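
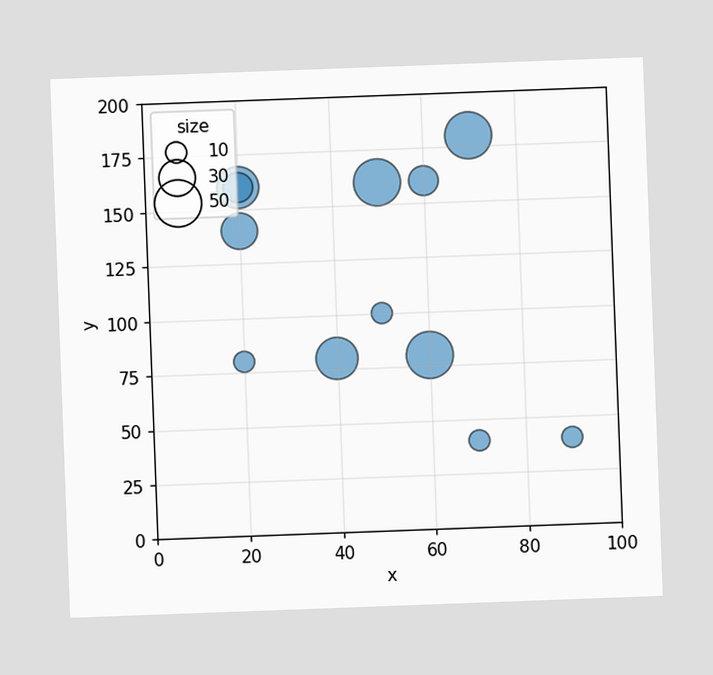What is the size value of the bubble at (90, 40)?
10

The chart is tilted about 2° counter-clockwise. Matching the bubble at (90, 40) against the size legend gives 10.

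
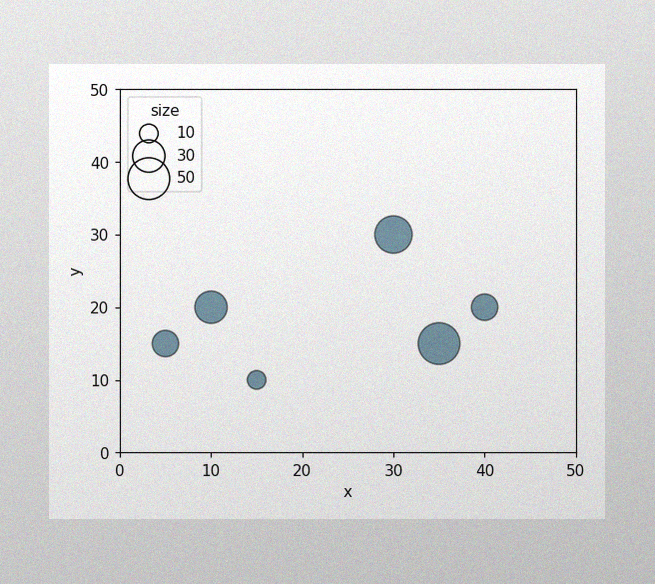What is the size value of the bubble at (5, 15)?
20

The image has some photo noise and uneven lighting. Matching the bubble at (5, 15) against the size legend gives 20.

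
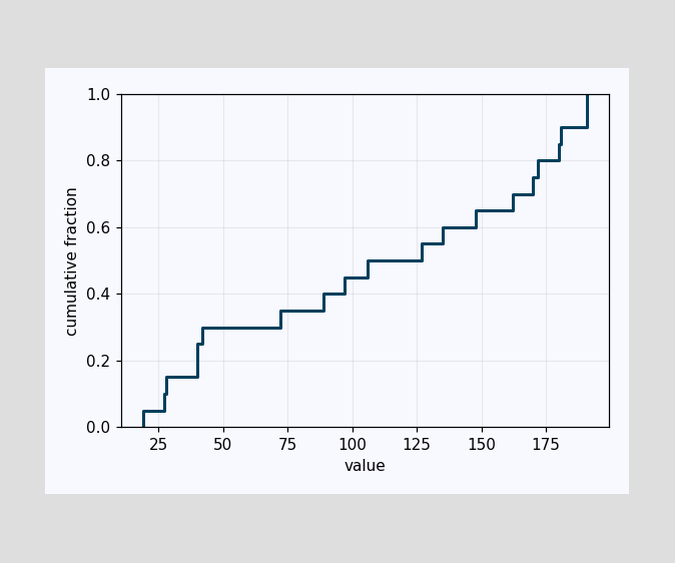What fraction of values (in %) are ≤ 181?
90%

At x=181 the ECDF step is at 90%.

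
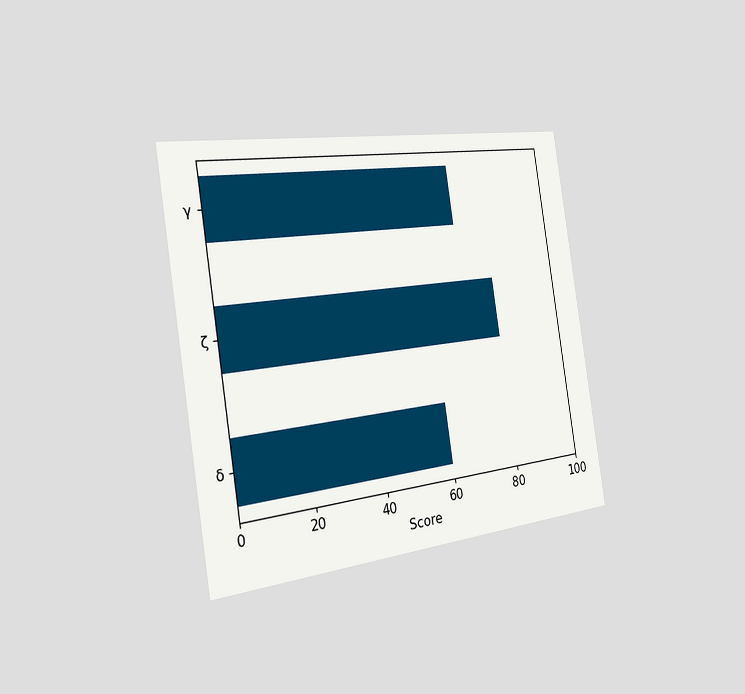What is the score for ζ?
The chart is tilted about 9° counter-clockwise and viewed slightly from the left. Reading along the chart's x-axis, the ζ bar reaches 80.

80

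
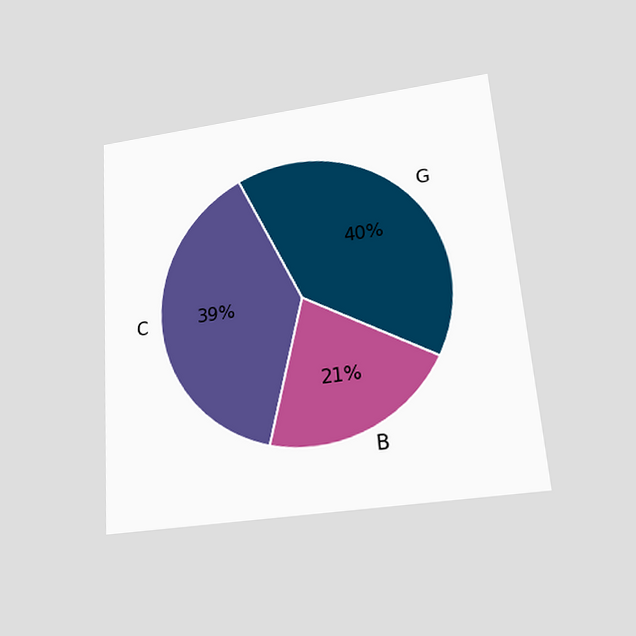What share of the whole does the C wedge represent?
The chart is tilted about 4° counter-clockwise and viewed slightly from below. The C slice takes up 39% of the pie.

39%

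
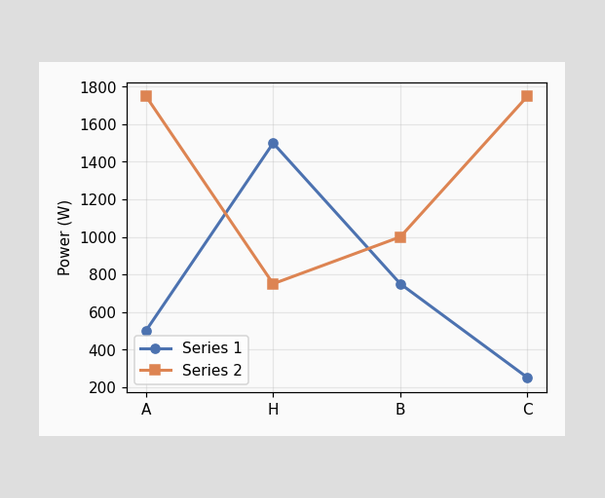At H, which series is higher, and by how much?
Series 1, by 750W

At H, Series 1 sits above the other line by 750W.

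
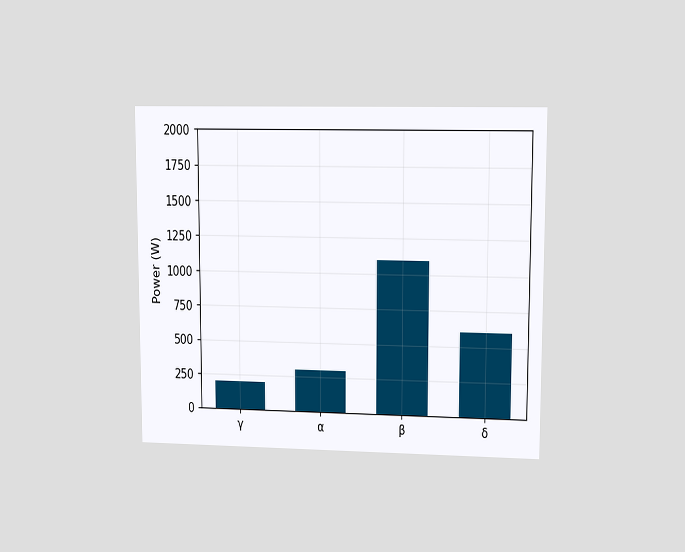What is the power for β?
The chart is viewed at a slight angle. Reading along the chart's y-axis, the β bar reaches 1100W.

1100W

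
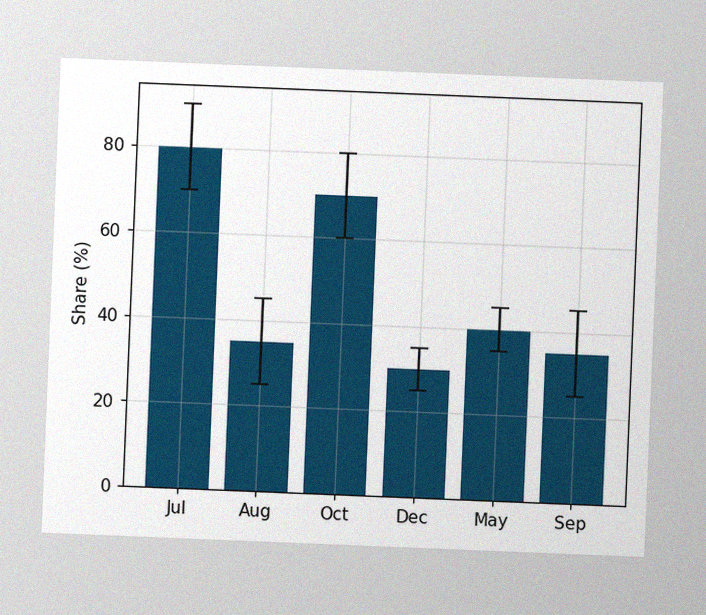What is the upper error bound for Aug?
45%

The chart is tilted about 2° clockwise, with some photo noise. The Aug bar's upper whisker reaches 45%.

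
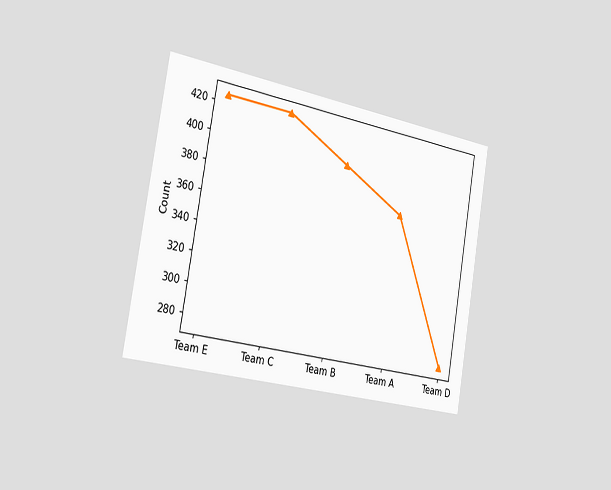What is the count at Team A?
375

The chart is tilted about 10° clockwise and viewed slightly from the left. At Team A, the line is at 375.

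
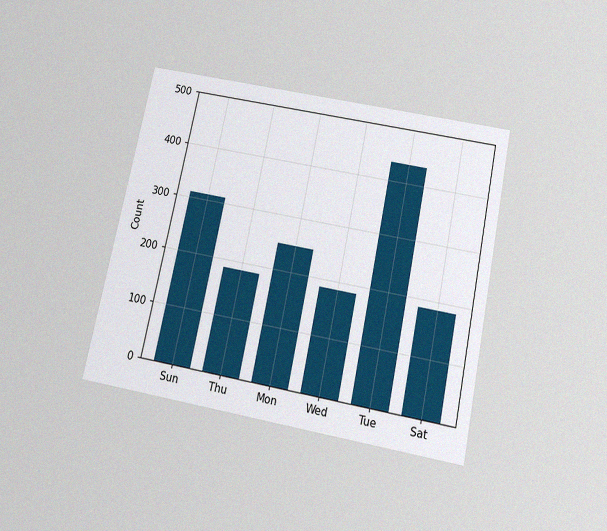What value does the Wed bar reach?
186

The chart is tilted about 12° clockwise and viewed slightly from below, with some photo noise. Reading along the chart's y-axis, the Wed bar reaches 186.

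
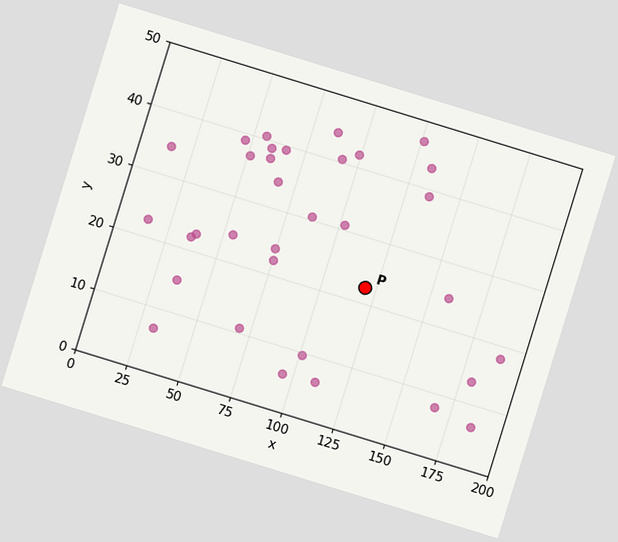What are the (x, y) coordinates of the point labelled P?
The chart is tilted about 17° clockwise. Following the gridlines from P to each axis, P sits at (120, 22.5).

(120, 22.5)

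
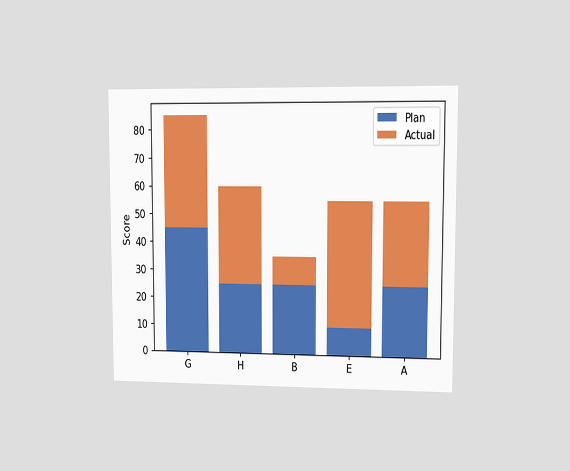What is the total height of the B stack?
35

The chart is viewed at a slight angle. The B stack's top reaches 35 on the y-axis.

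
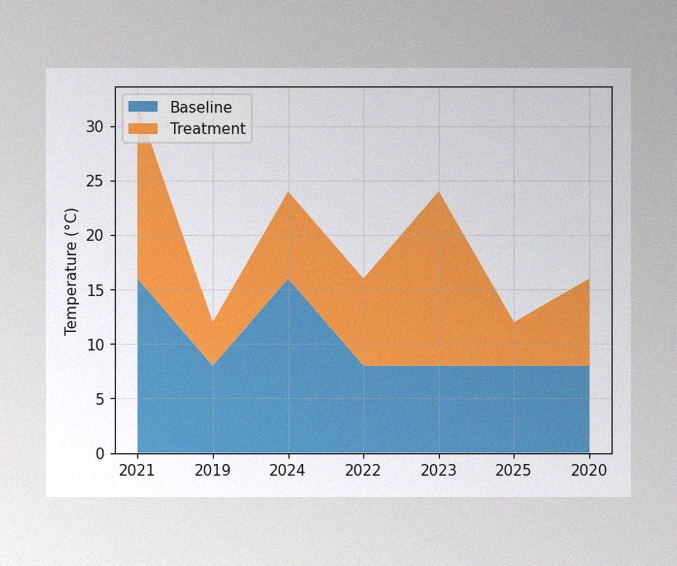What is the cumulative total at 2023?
24°C

The image has some photo noise and uneven lighting. The stacked total at 2023 reaches 24°C.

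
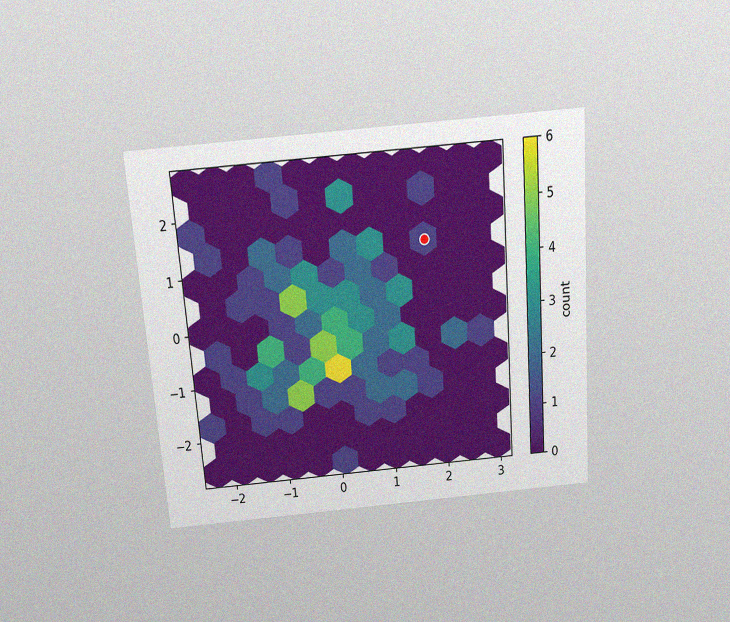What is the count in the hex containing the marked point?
1

The chart is tilted about 4° counter-clockwise and viewed slightly from above, with some photo noise. The marked hex reads 1 on the colorbar.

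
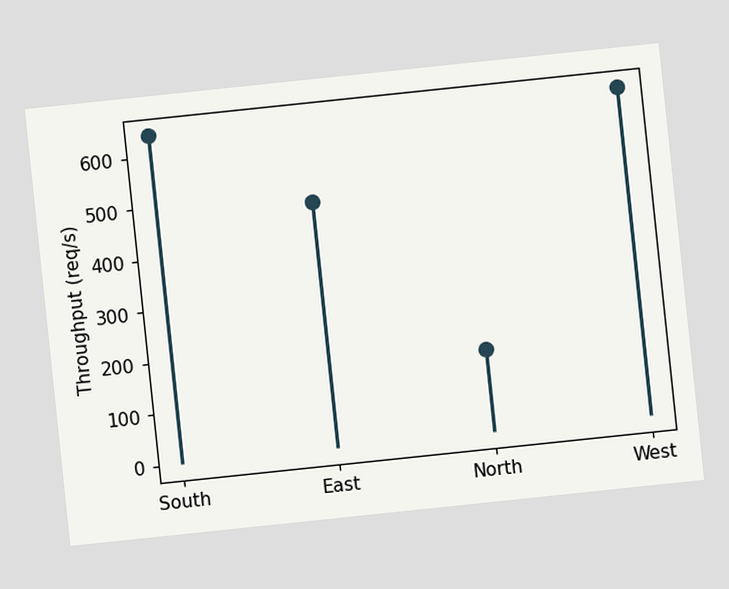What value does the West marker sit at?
640req/s

The chart is tilted about 6° counter-clockwise. The West marker sits at 640req/s.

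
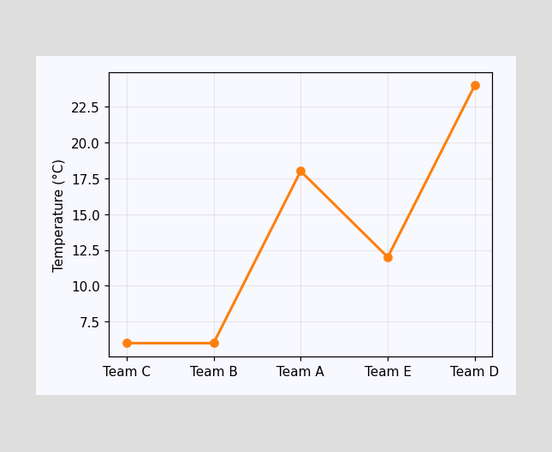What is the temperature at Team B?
At Team B, the line is at 6°C.

6°C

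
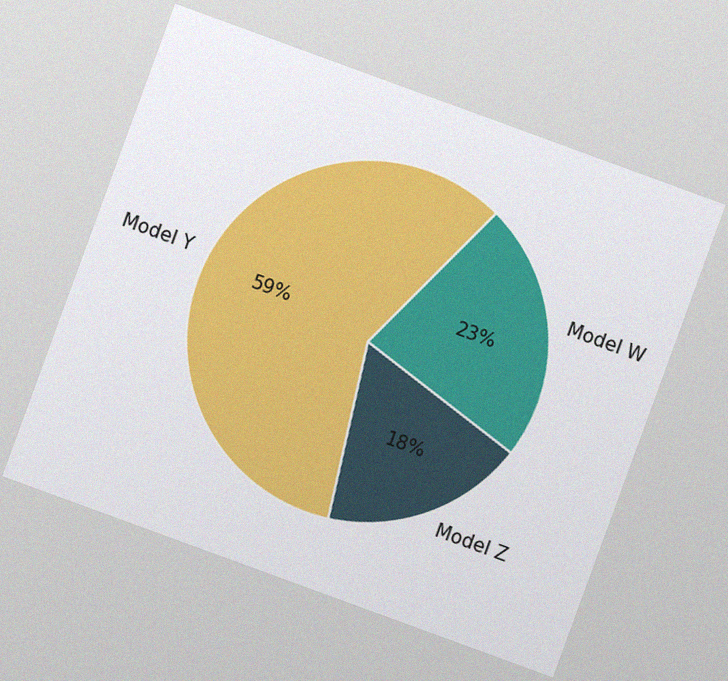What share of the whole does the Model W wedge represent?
The chart is tilted about 20° clockwise, with some photo noise. The Model W slice takes up 23% of the pie.

23%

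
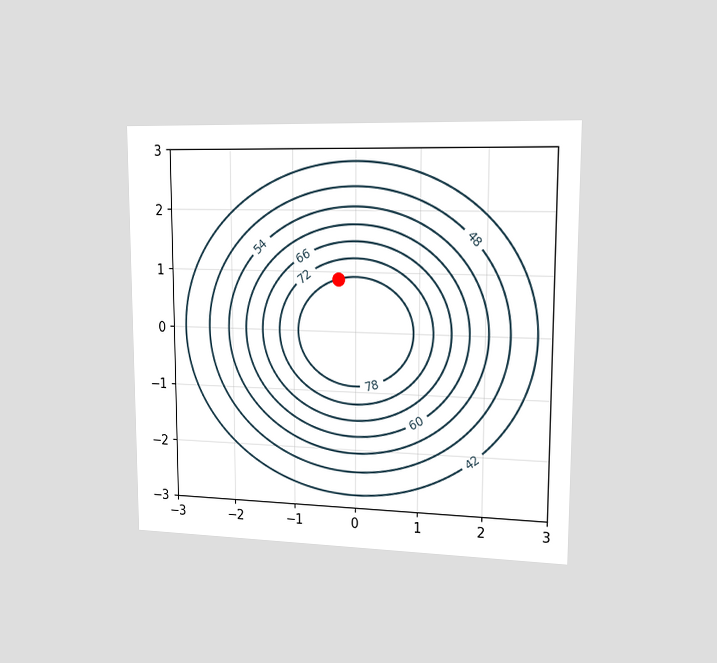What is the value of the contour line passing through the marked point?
The chart is viewed slightly from the right. The marked point sits on the contour labelled 78.

78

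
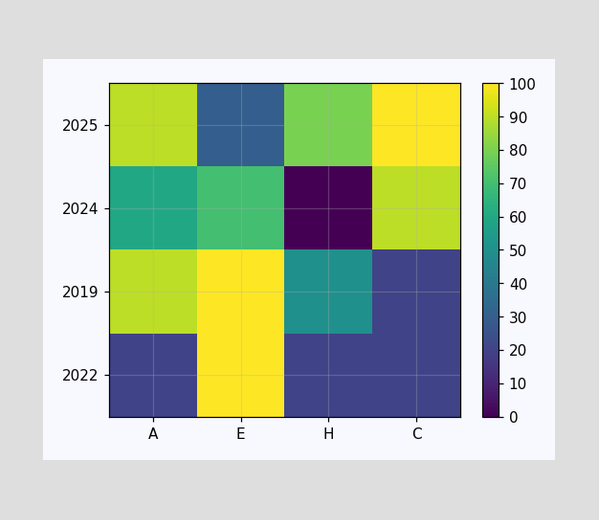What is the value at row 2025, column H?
80

Matching cell (2025, H) against the colorbar gives 80.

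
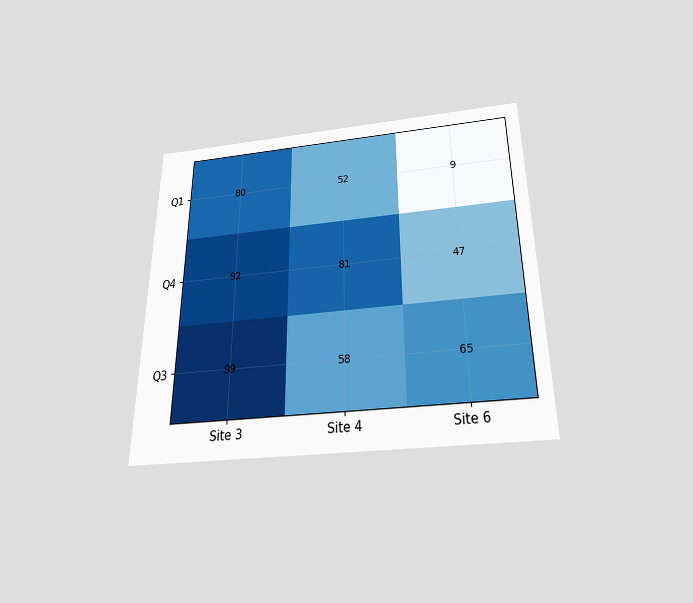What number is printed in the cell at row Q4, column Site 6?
The chart is viewed slightly from below. The (Q4, Site 6) cell reads 47.

47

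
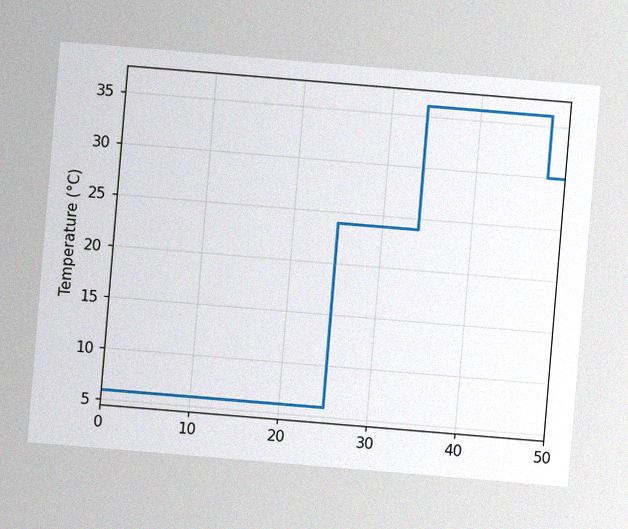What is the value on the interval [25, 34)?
24°C

The chart is tilted about 5° clockwise, with some photo noise. On [25, 34) the step sits at 24°C.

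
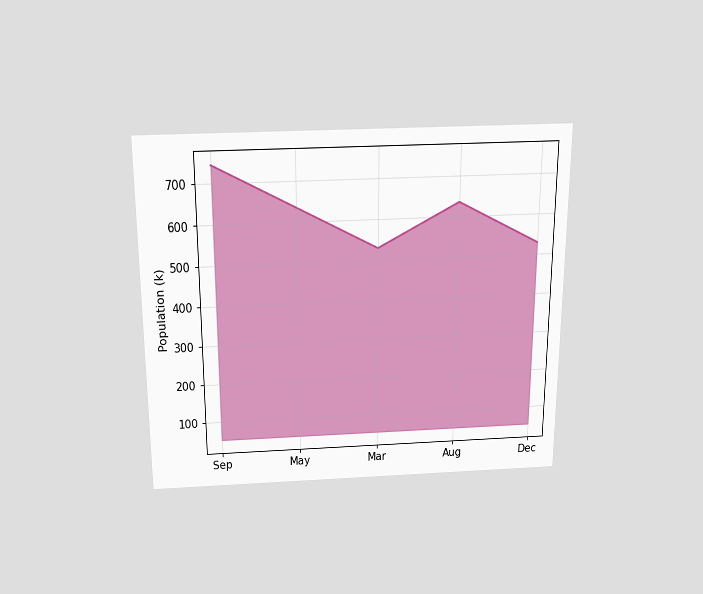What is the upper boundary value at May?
636k

The chart is viewed slightly from above. At May the upper boundary is at 636k.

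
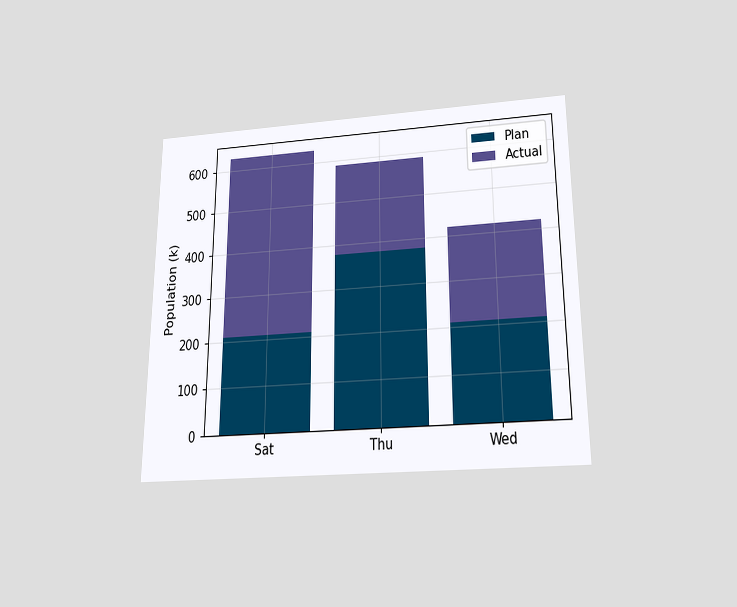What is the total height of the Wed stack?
420k

The chart is viewed slightly from below. The Wed stack's top reaches 420k on the y-axis.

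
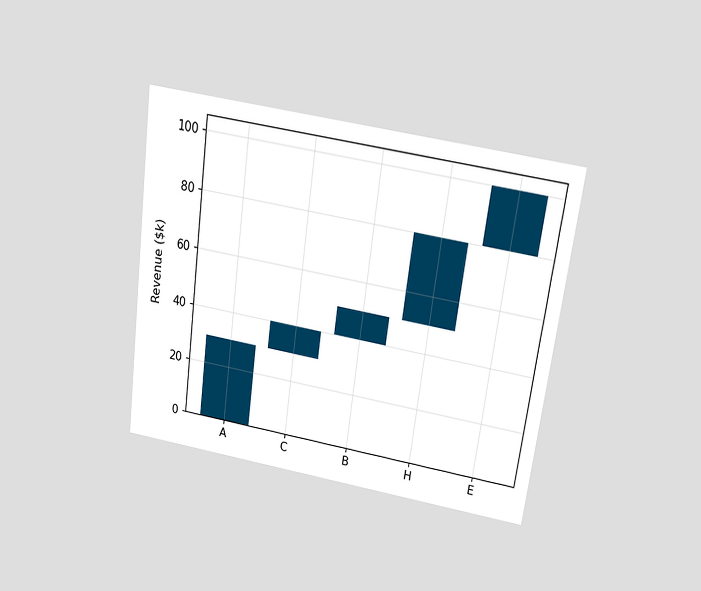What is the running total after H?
$80k

The chart is tilted about 8° clockwise and viewed slightly from above. After H the running total reaches $80k.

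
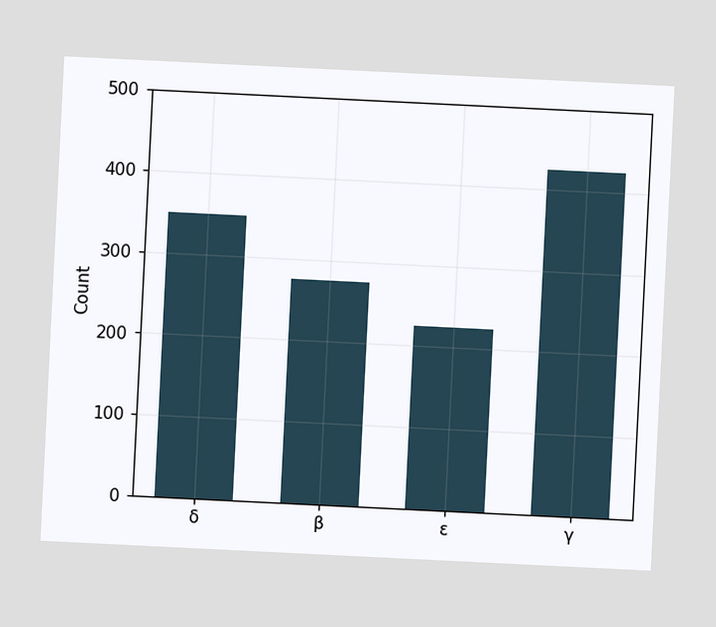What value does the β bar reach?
The chart is tilted about 3° clockwise. Reading along the chart's y-axis, the β bar reaches 275.

275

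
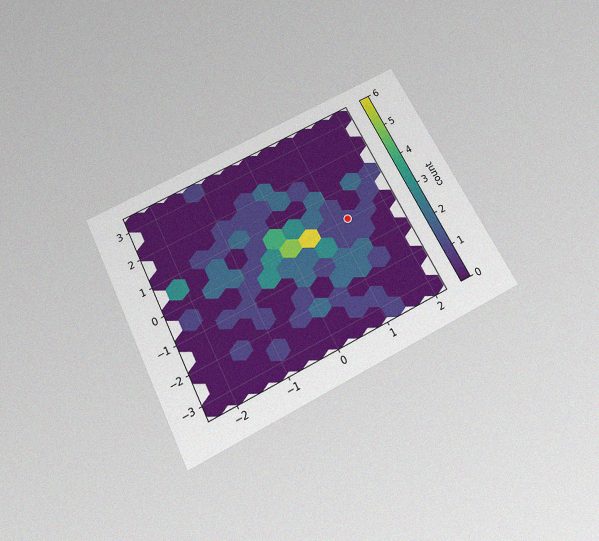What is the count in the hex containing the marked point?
1

The chart is tilted about 27° counter-clockwise and viewed slightly from below, with some photo noise. The marked hex reads 1 on the colorbar.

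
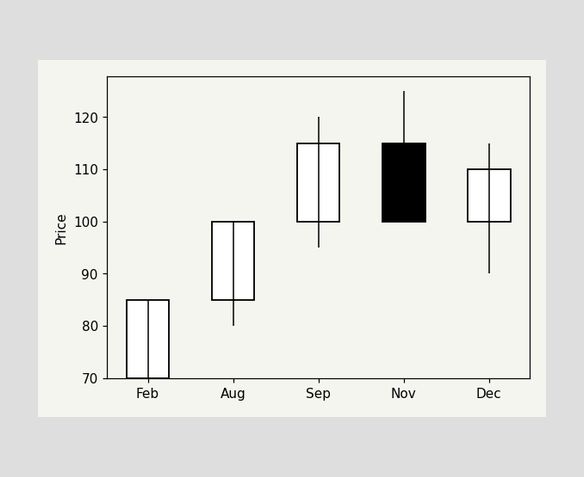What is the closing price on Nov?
The Nov candle closes at 100.

100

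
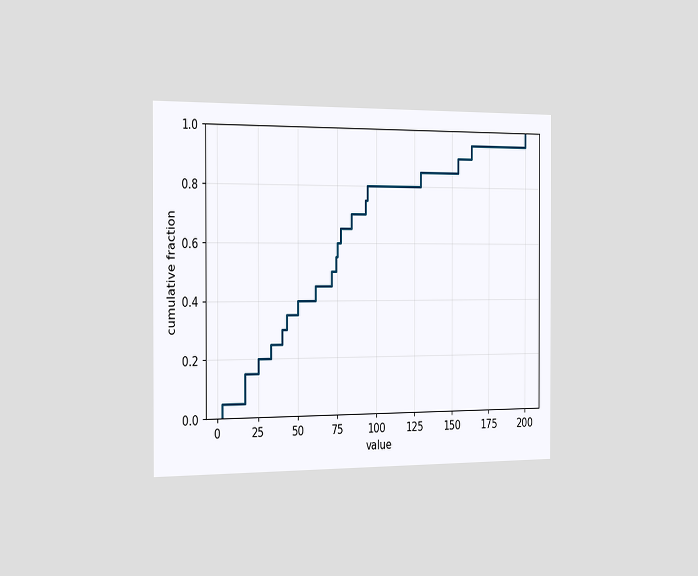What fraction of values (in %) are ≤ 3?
5%

The chart is viewed slightly from the left. At x=3 the ECDF step is at 5%.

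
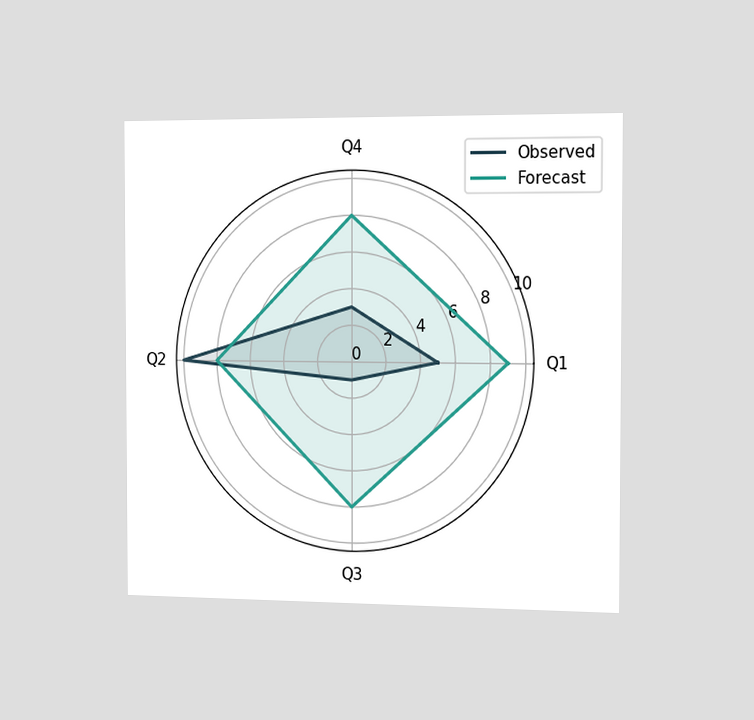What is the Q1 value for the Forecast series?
9

The chart is viewed slightly from the right. On the Q1 axis, Forecast reaches 9.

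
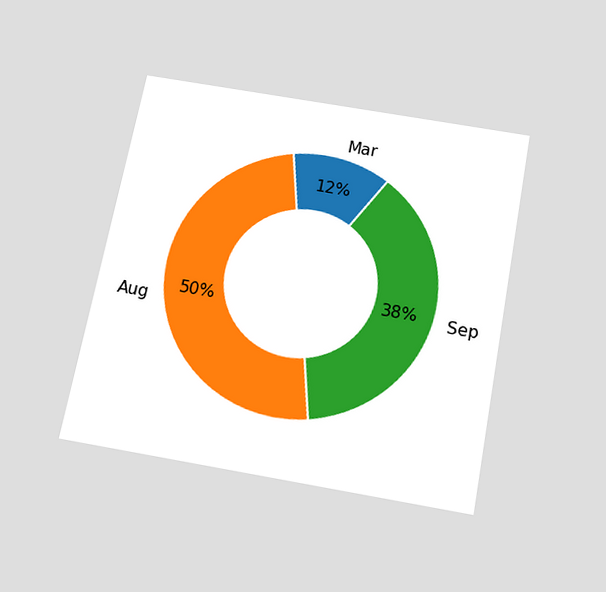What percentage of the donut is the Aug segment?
The chart is tilted about 11° clockwise and viewed slightly from below. The Aug segment takes up 50% of the ring.

50%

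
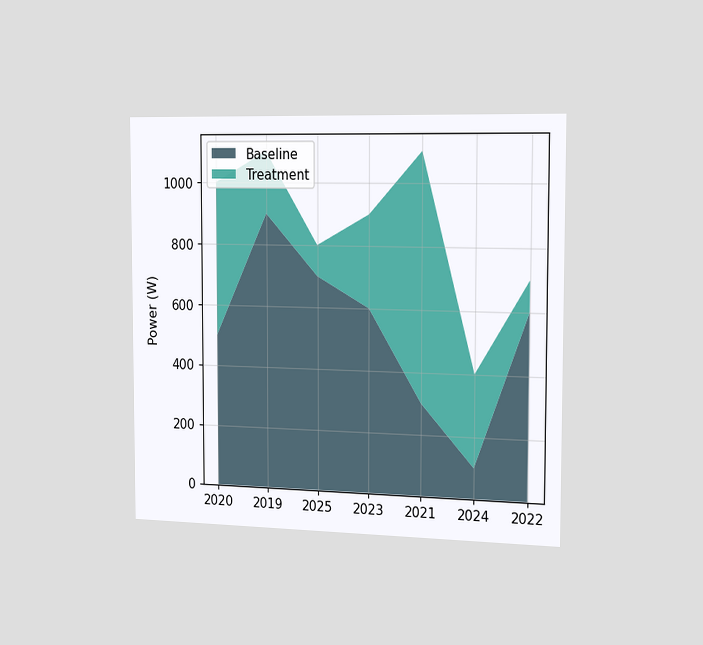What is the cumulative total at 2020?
1000W

The chart is viewed slightly from the right. The stacked total at 2020 reaches 1000W.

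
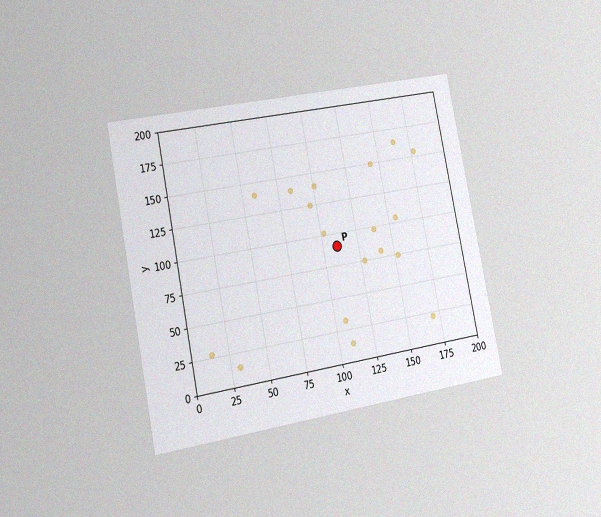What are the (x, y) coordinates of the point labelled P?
(110, 90)

The chart is tilted about 11° counter-clockwise and viewed slightly from the left, with some photo noise. Following the gridlines from P to each axis, P sits at (110, 90).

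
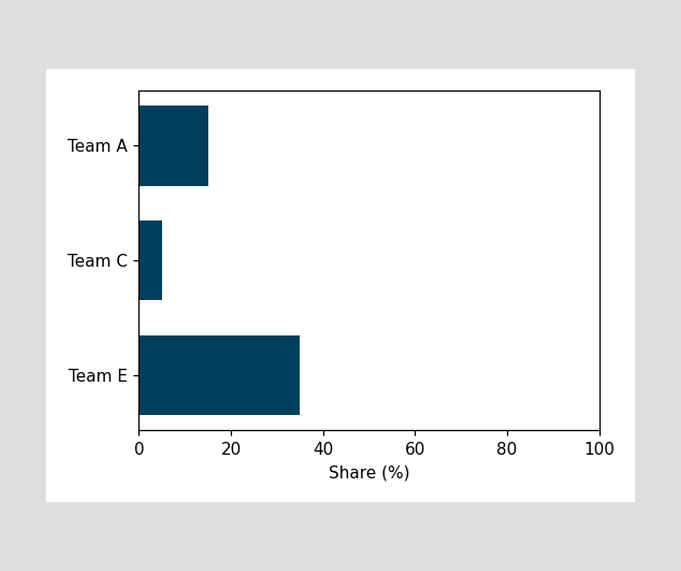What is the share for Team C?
5%

Reading along the chart's x-axis, the Team C bar reaches 5%.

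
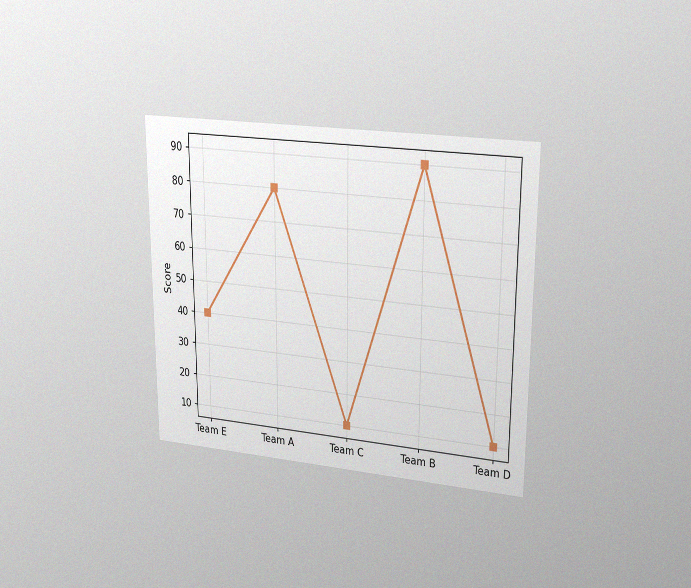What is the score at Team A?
80

The chart is viewed at a slight angle, with some photo noise. At Team A, the line is at 80.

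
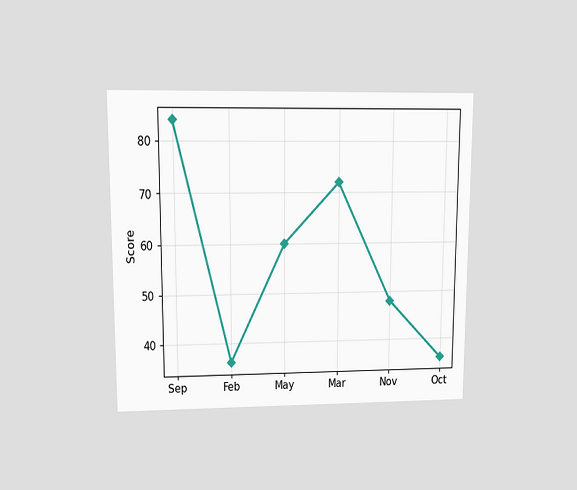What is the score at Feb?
The chart is viewed at a slight angle. At Feb, the line is at 36.

36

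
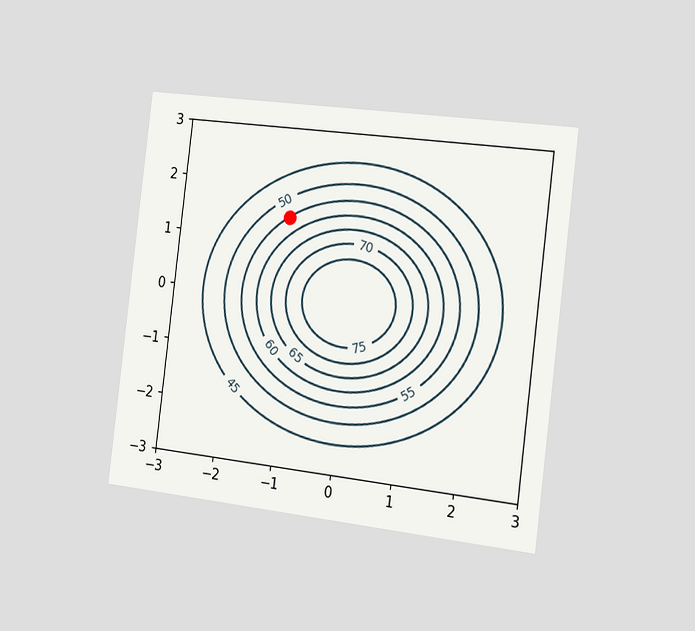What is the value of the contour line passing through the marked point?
The chart is tilted about 7° clockwise and viewed slightly from the right. The marked point sits on the contour labelled 55.

55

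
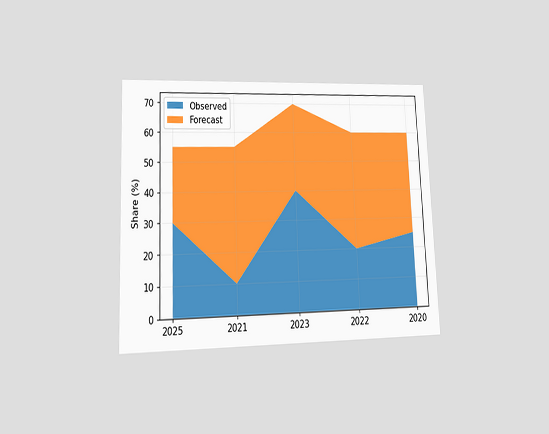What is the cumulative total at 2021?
55%

The chart is tilted about 2° counter-clockwise and viewed at a slight angle. The stacked total at 2021 reaches 55%.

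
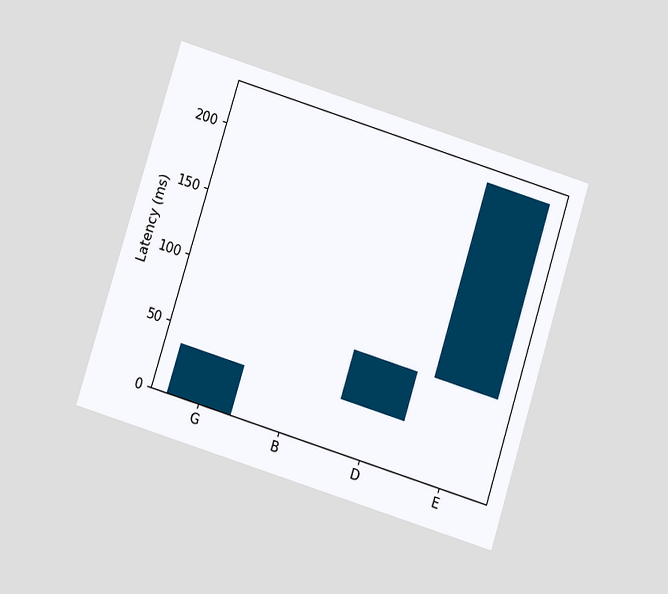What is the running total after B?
The chart is tilted about 17° clockwise and viewed at a slight angle. After B the running total reaches 37ms.

37ms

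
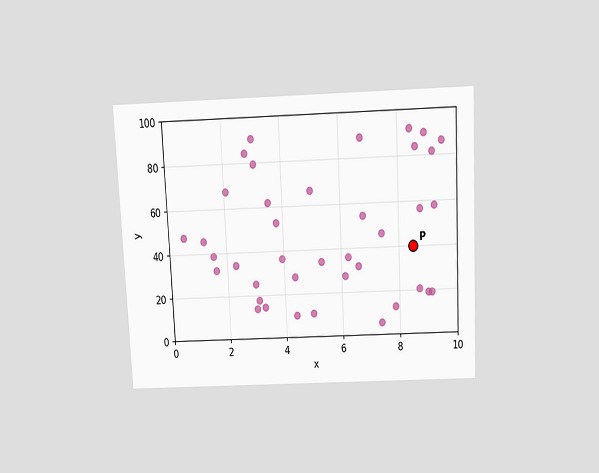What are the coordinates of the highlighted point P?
The chart is tilted about 3° counter-clockwise and viewed slightly from above. Following the gridlines from P to each axis, P sits at (8.5, 40).

(8.5, 40)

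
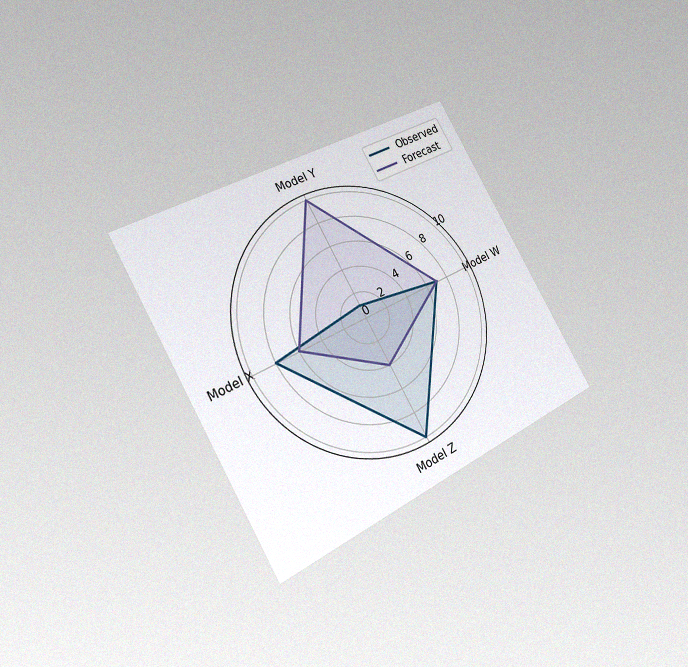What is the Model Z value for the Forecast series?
4

The chart is tilted about 30° counter-clockwise and viewed slightly from the left, with some photo noise. On the Model Z axis, Forecast reaches 4.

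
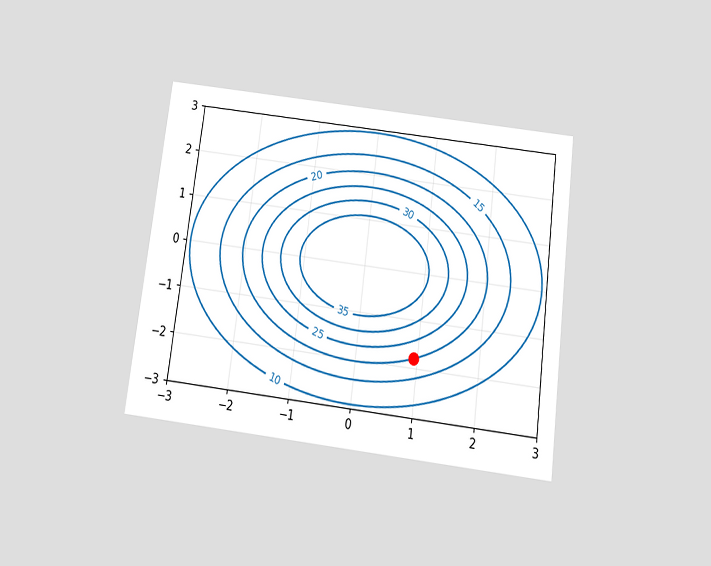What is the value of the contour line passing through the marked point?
The chart is tilted about 7° clockwise and viewed slightly from below. The marked point sits on the contour labelled 20.

20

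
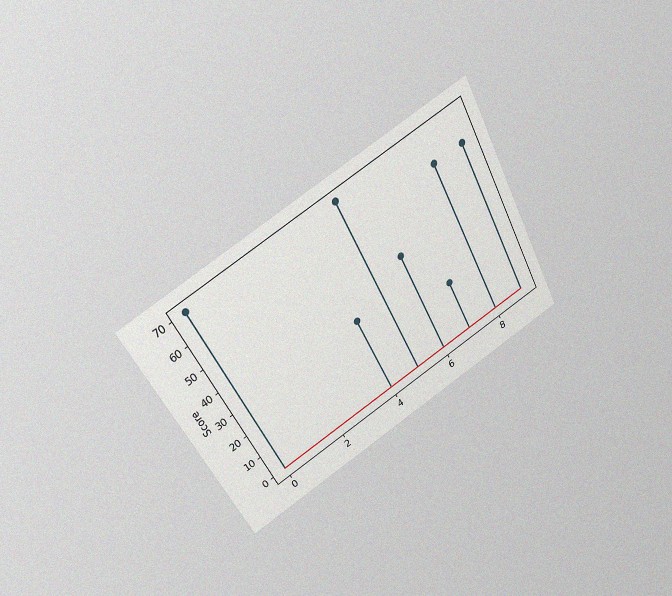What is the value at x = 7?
20

The chart is tilted about 29° counter-clockwise and viewed slightly from above, with some photo noise. The stem at x=7 reaches 20.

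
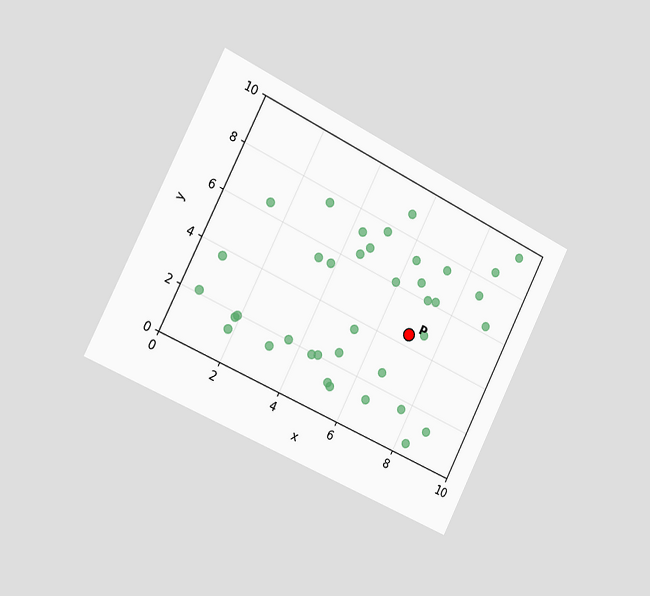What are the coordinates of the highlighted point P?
(7, 4.5)

The chart is tilted about 26° clockwise and viewed slightly from the left. Following the gridlines from P to each axis, P sits at (7, 4.5).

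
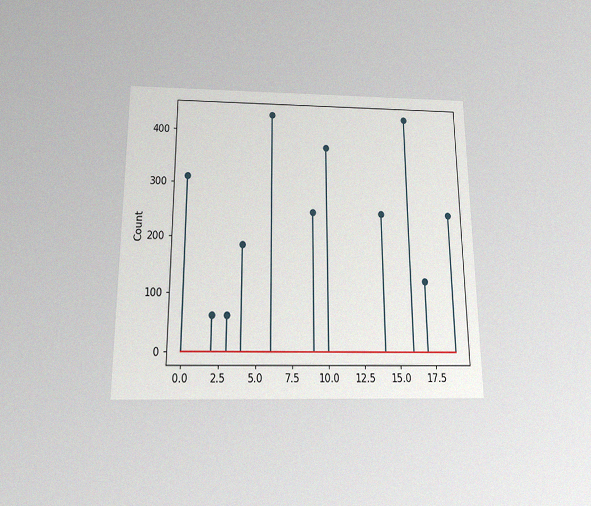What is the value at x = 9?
The chart is viewed slightly from below, with some photo noise. The stem at x=9 reaches 248.

248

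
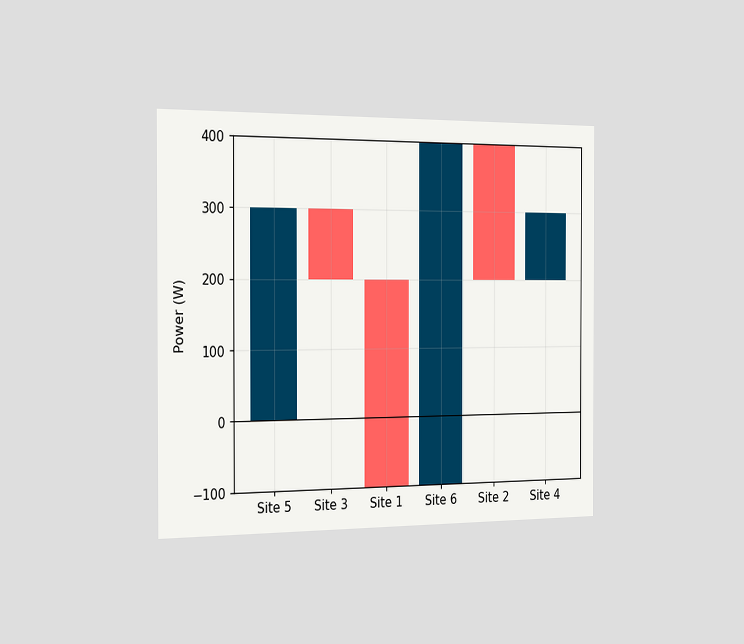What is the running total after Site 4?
300W

The chart is viewed slightly from the left. After Site 4 the running total reaches 300W.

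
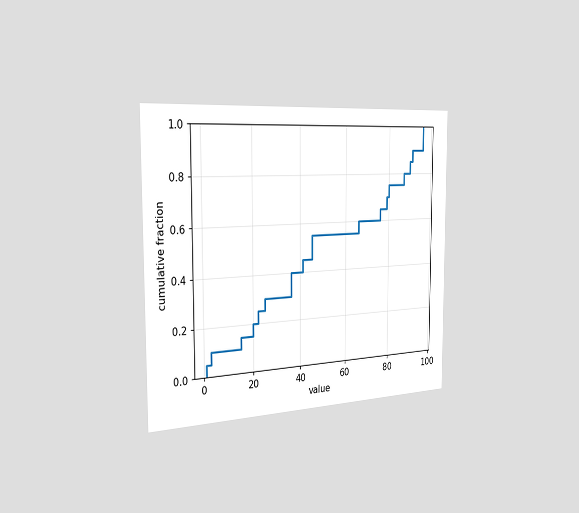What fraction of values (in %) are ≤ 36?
40%

The chart is viewed slightly from the left. At x=36 the ECDF step is at 40%.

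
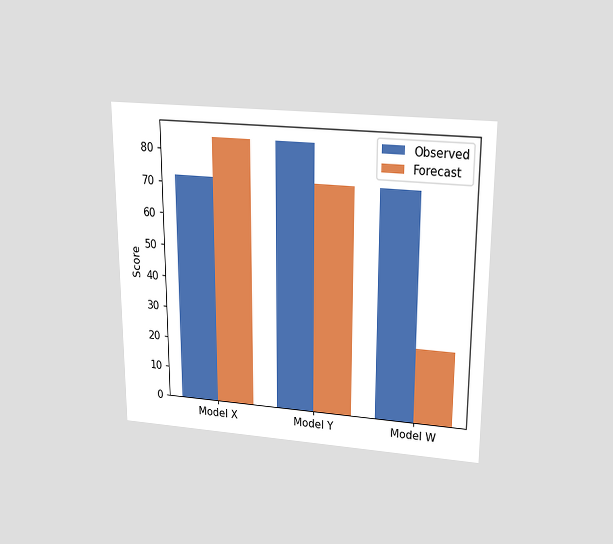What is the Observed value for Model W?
72

The chart is viewed slightly from above. The Observed bar at Model W reaches 72 on the y-axis.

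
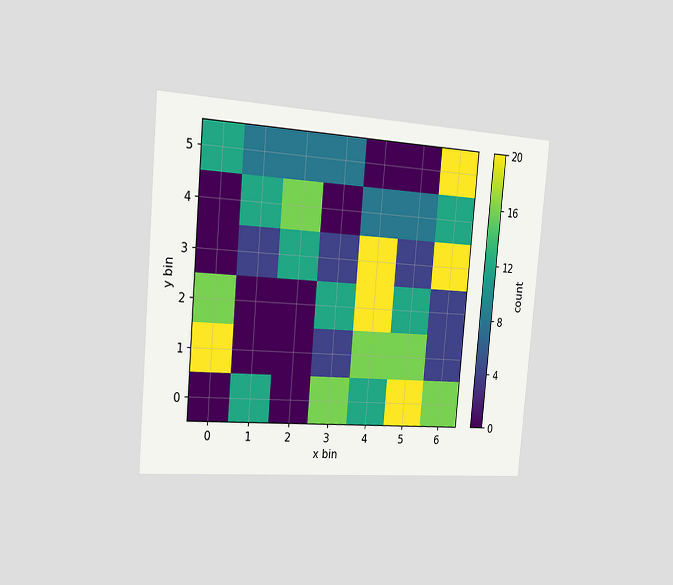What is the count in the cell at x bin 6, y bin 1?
4

The chart is tilted about 5° clockwise and viewed slightly from the left. Matching the cell (6, 1) against the colorbar gives 4.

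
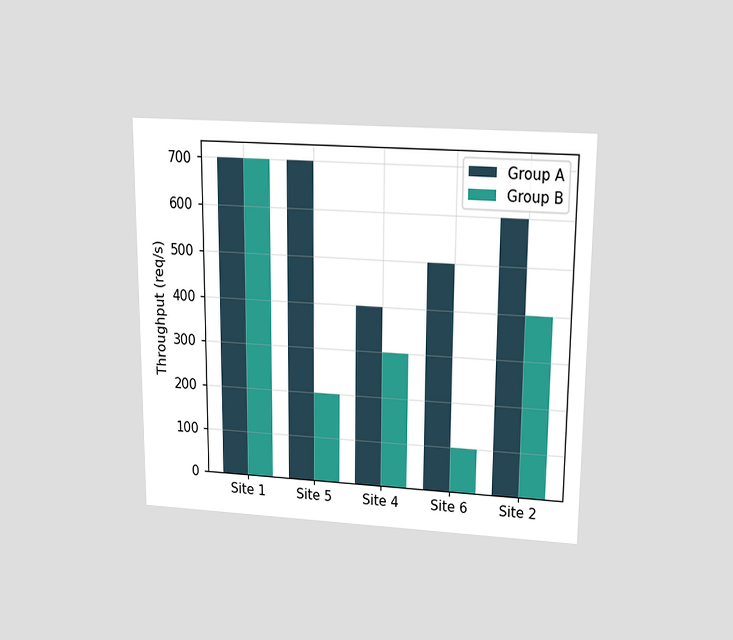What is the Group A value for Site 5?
700req/s

The chart is viewed slightly from above. The Group A bar at Site 5 reaches 700req/s on the y-axis.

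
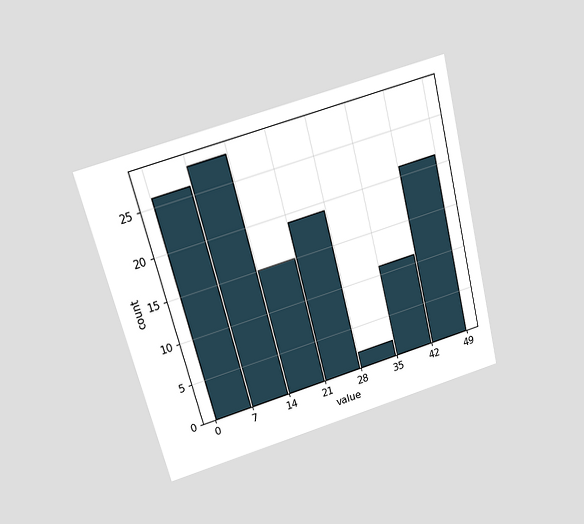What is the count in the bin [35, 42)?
The chart is tilted about 15° counter-clockwise and viewed slightly from above. The [35, 42) bin has height 11.

11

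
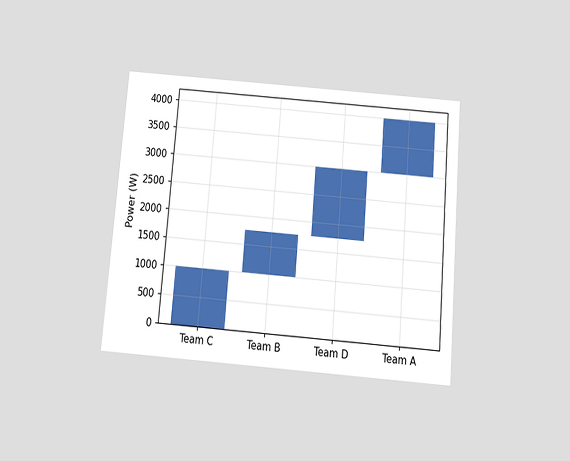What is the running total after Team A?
4000W

The chart is tilted about 5° clockwise and viewed slightly from below. After Team A the running total reaches 4000W.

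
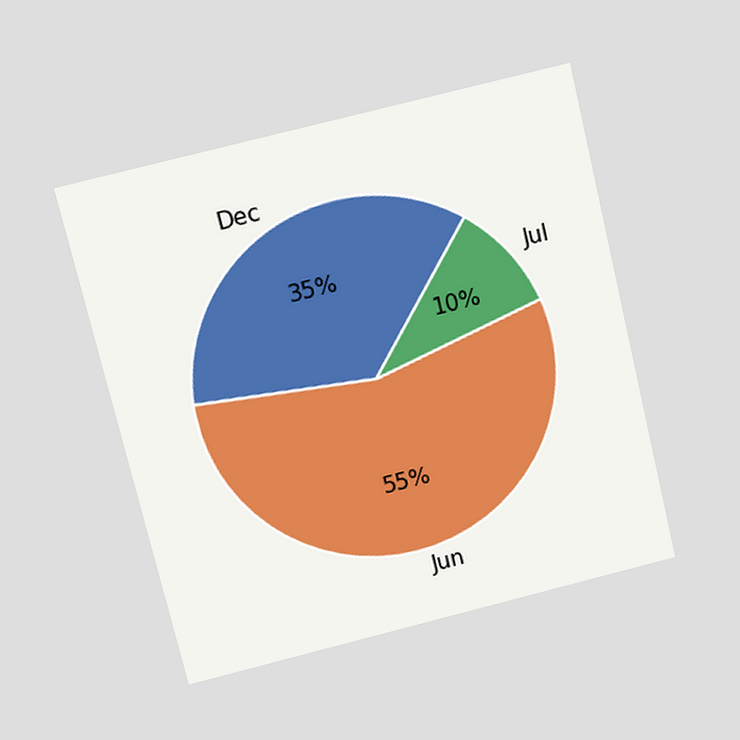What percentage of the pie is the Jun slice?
The chart is tilted about 13° counter-clockwise and viewed slightly from above. The Jun slice takes up 55% of the pie.

55%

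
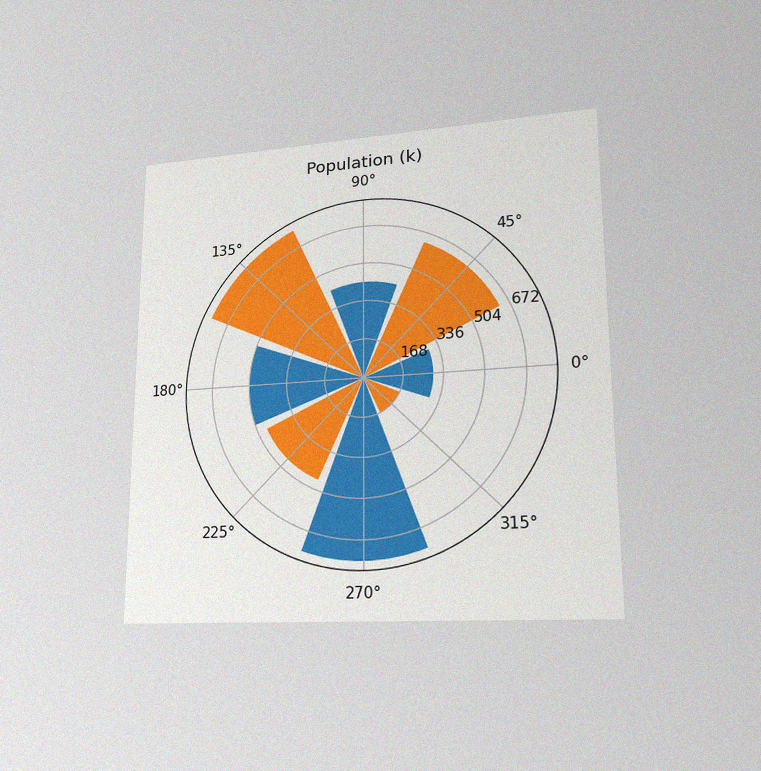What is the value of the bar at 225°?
462k

The chart is viewed at a slight angle, with some photo noise. The bar at 225° reaches 462k on the radial axis.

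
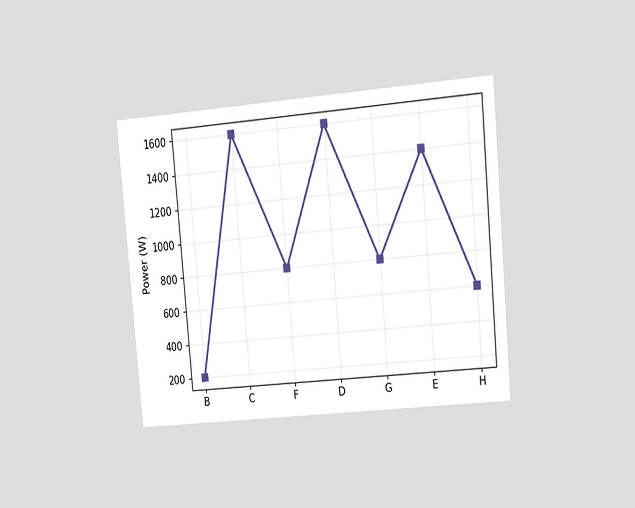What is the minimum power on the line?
200W

The chart is tilted about 5° counter-clockwise and viewed at a slight angle. The lowest point is at B, and reading across to the y-axis gives 200W.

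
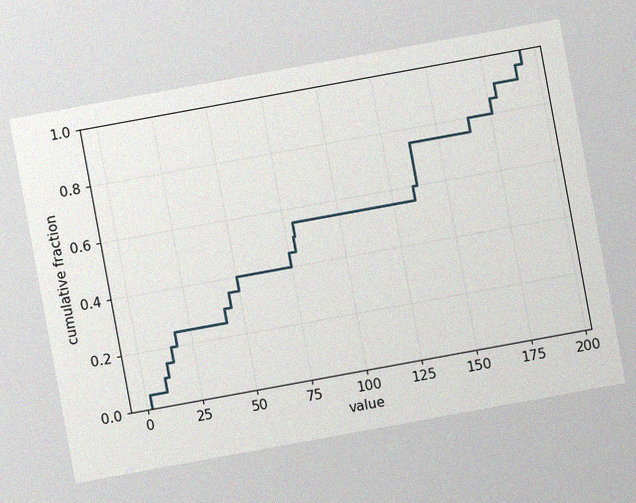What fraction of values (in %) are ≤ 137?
75%

The chart is tilted about 10° counter-clockwise, with some photo noise. At x=137 the ECDF step is at 75%.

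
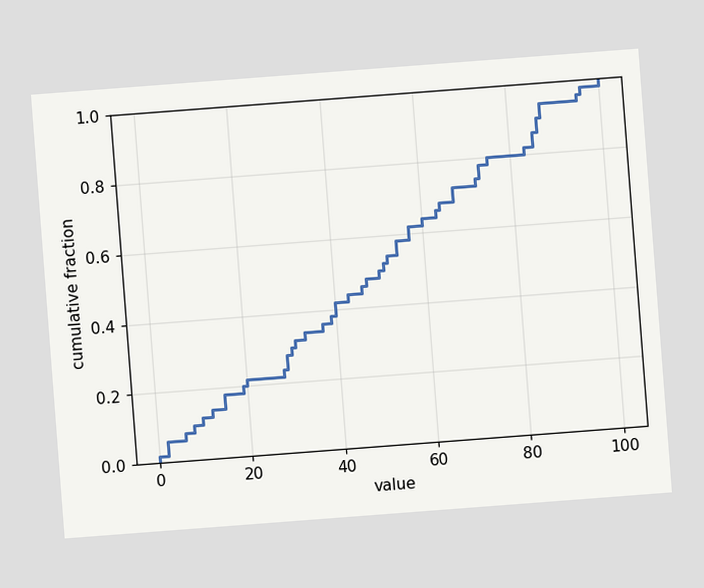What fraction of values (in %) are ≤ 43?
44%

The chart is tilted about 4° counter-clockwise. At x=43 the ECDF step is at 44%.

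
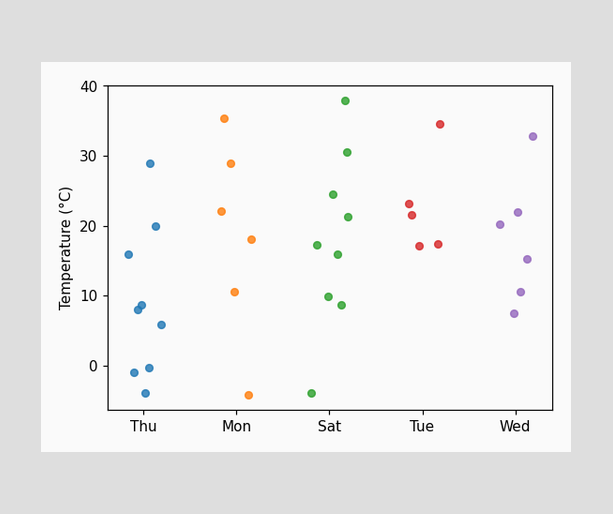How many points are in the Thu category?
9

Counting the markers in the Thu column gives 9.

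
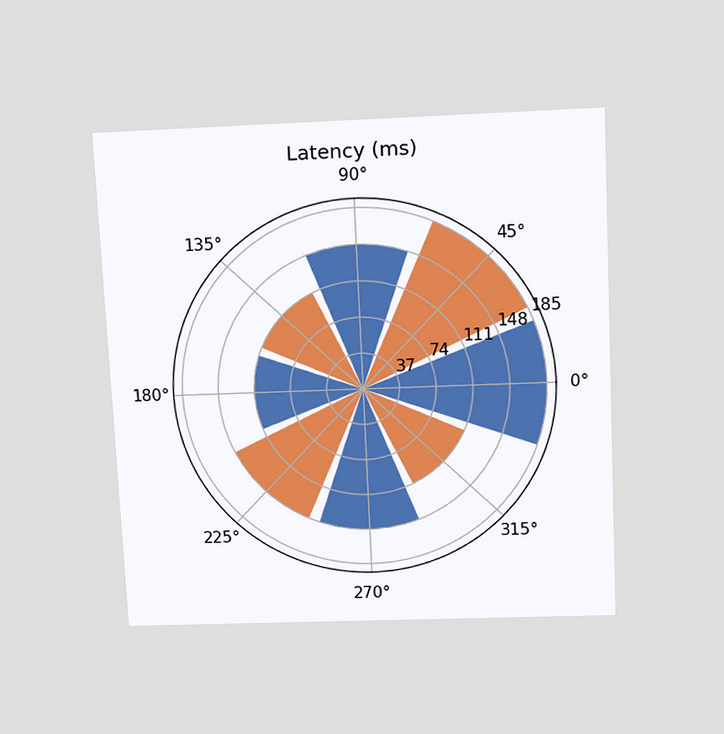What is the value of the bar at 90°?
The chart is tilted about 3° counter-clockwise and viewed slightly from above. The bar at 90° reaches 148ms on the radial axis.

148ms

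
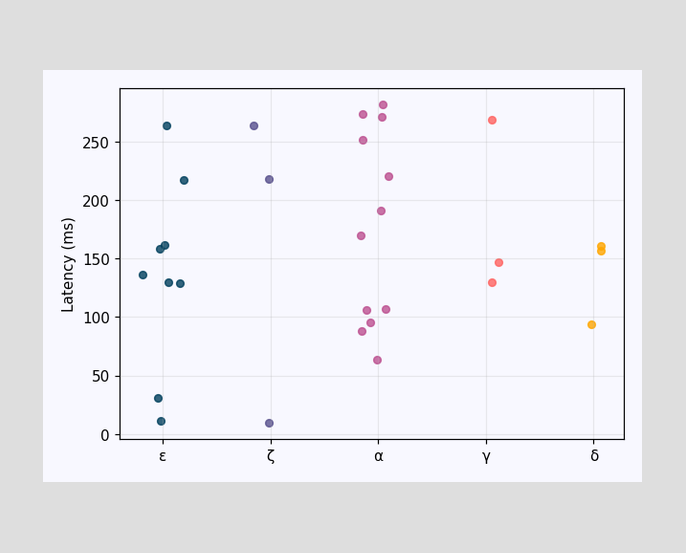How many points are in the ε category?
Counting the markers in the ε column gives 9.

9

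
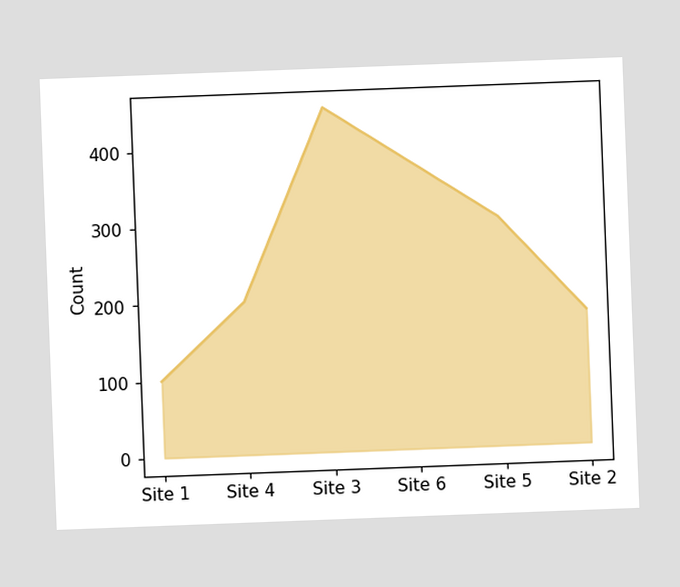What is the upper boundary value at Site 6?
The chart is tilted about 2° counter-clockwise. At Site 6 the upper boundary is at 375.

375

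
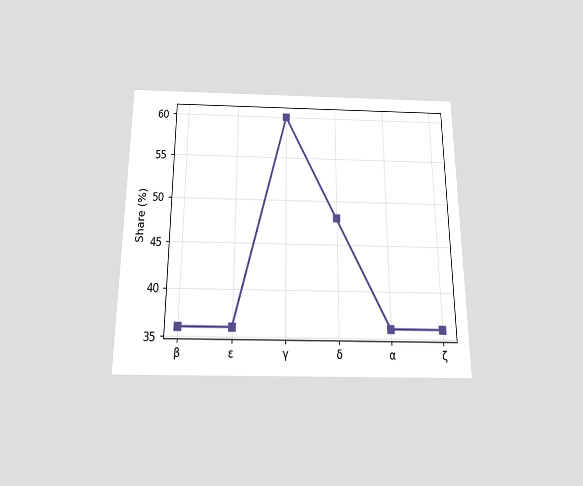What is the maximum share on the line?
60%

The chart is viewed slightly from below. The highest point is at γ, and reading across to the y-axis gives 60%.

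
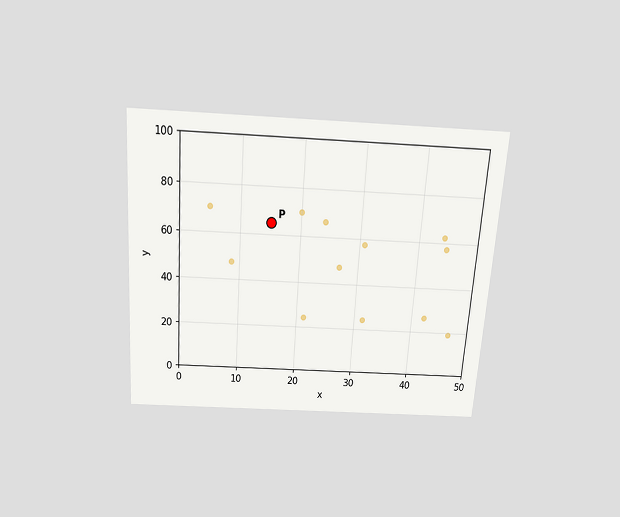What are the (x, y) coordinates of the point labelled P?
The chart is tilted about 4° clockwise and viewed slightly from above. Following the gridlines from P to each axis, P sits at (15, 65).

(15, 65)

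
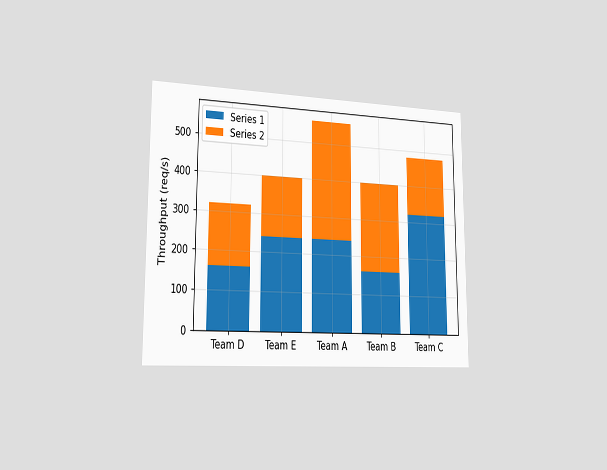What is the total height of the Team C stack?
The chart is viewed slightly from the left. The Team C stack's top reaches 480req/s on the y-axis.

480req/s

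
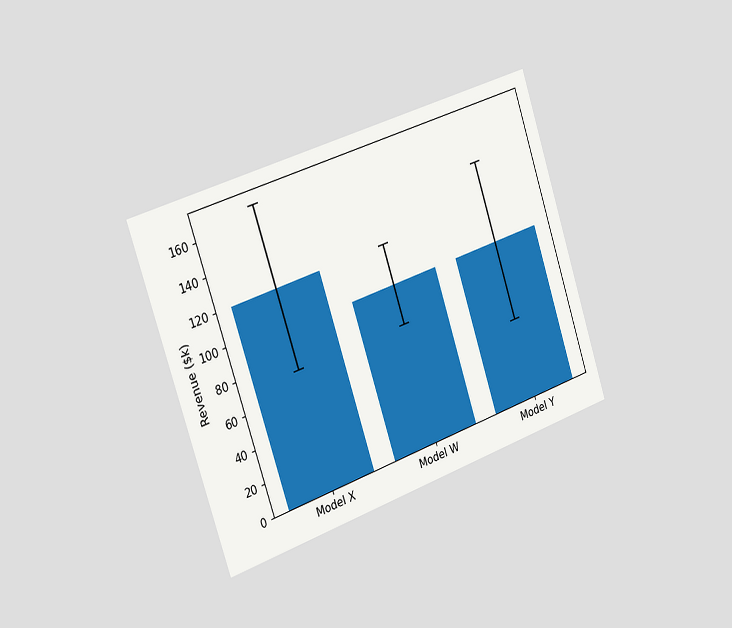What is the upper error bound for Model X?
The chart is tilted about 18° counter-clockwise and viewed slightly from the left. The Model X bar's upper whisker reaches $168k.

$168k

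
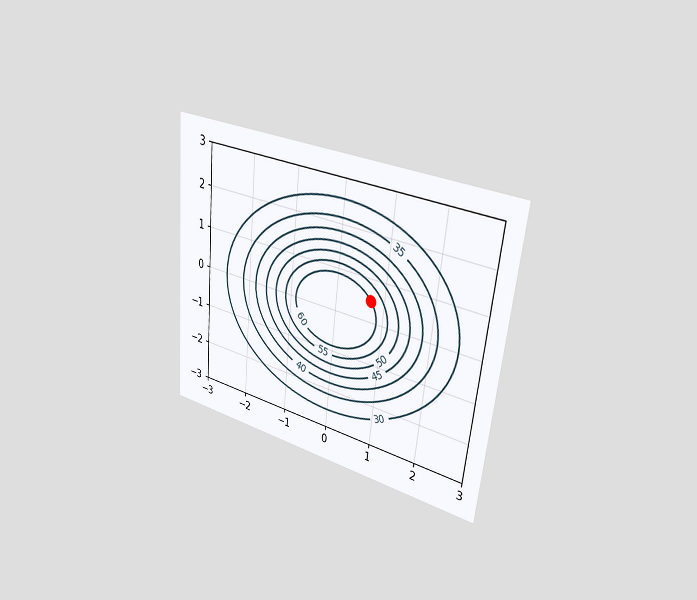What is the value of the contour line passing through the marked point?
60

The chart is tilted about 6° clockwise and viewed slightly from the right. The marked point sits on the contour labelled 60.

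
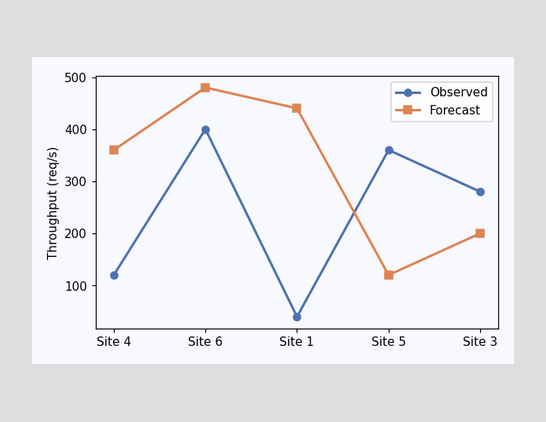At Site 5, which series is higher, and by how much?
Observed, by 240req/s

At Site 5, Observed sits above the other line by 240req/s.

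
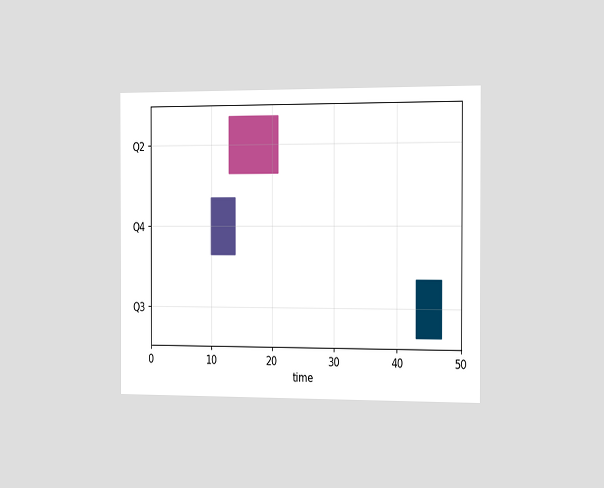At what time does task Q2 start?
13

The chart is viewed slightly from the right. The Q2 bar begins at t=13.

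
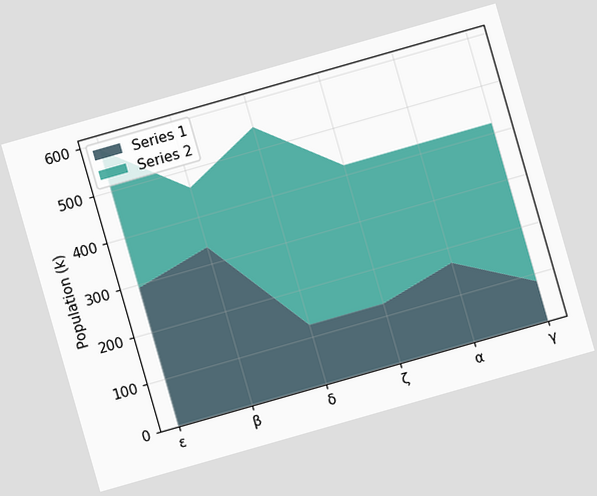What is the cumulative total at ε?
588k

The chart is tilted about 16° counter-clockwise. The stacked total at ε reaches 588k.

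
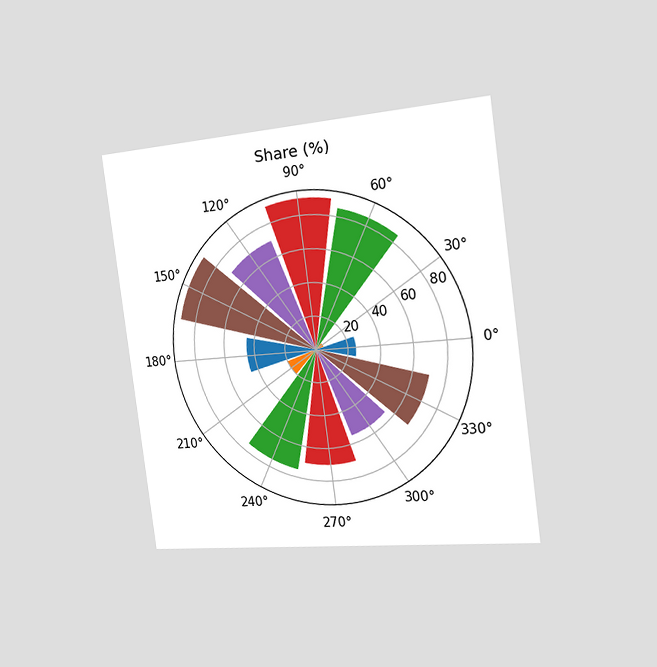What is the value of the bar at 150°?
The chart is tilted about 8° counter-clockwise and viewed slightly from the right. The bar at 150° reaches 90% on the radial axis.

90%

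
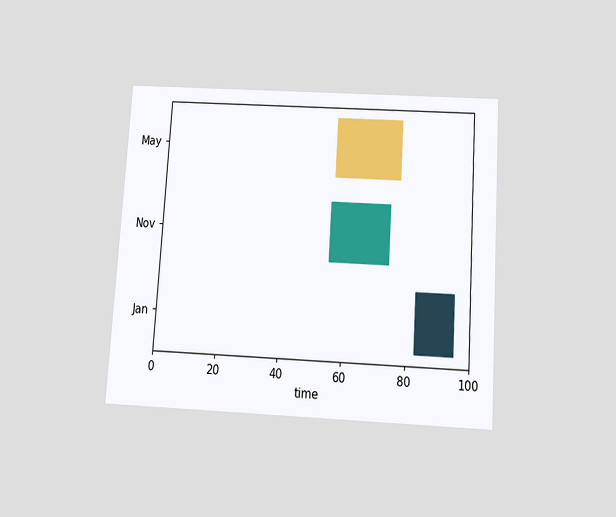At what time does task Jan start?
83

The chart is tilted about 4° clockwise and viewed slightly from below. The Jan bar begins at t=83.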